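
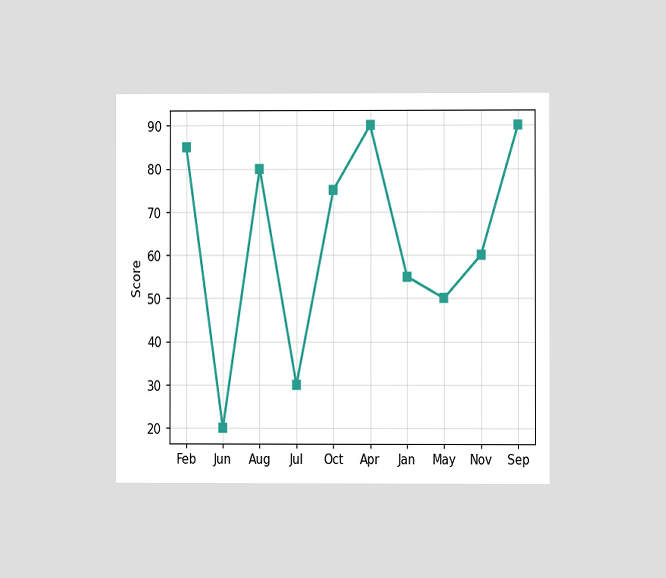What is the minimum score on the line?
20

The chart is viewed at a slight angle. The lowest point is at Jun, and reading across to the y-axis gives 20.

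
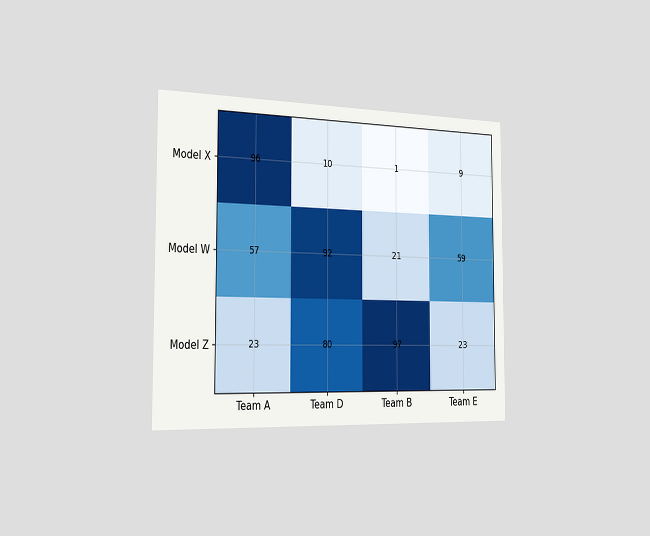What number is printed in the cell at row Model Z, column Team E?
The chart is viewed slightly from the left. The (Model Z, Team E) cell reads 23.

23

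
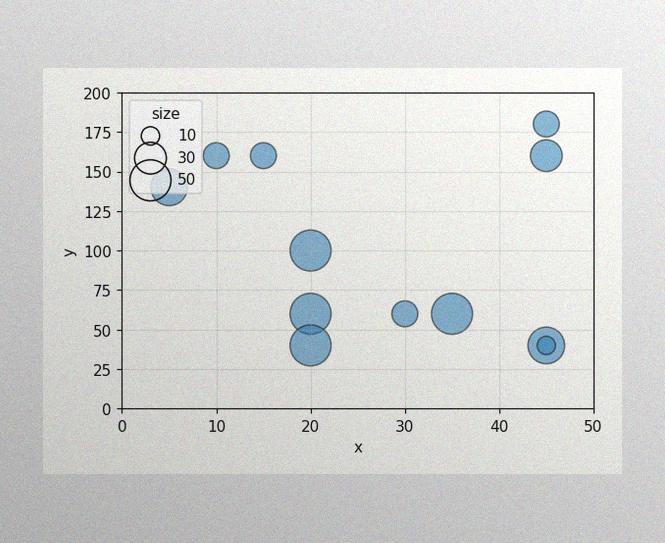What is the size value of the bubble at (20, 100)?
50

The image has some photo noise and uneven lighting. Matching the bubble at (20, 100) against the size legend gives 50.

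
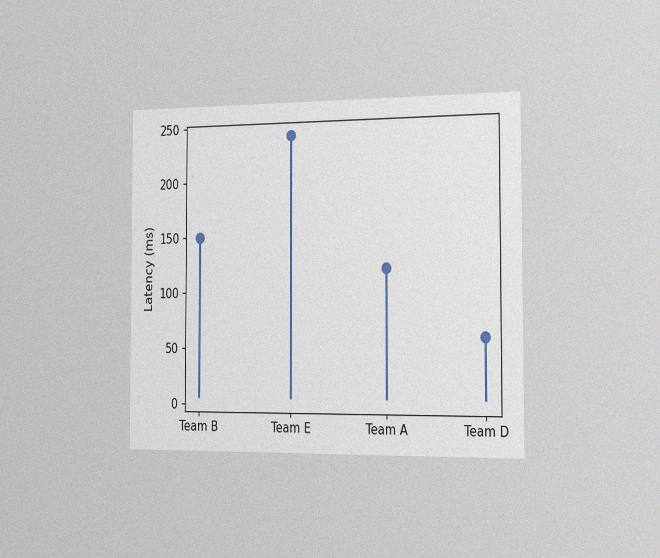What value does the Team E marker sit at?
240ms

The chart is viewed slightly from the right, with some photo noise. The Team E marker sits at 240ms.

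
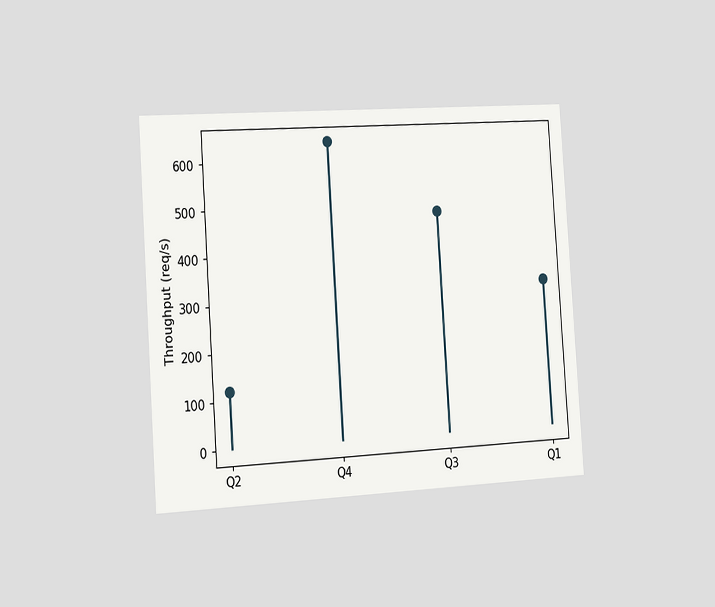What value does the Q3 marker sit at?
480req/s

The chart is tilted about 4° counter-clockwise and viewed slightly from the left. The Q3 marker sits at 480req/s.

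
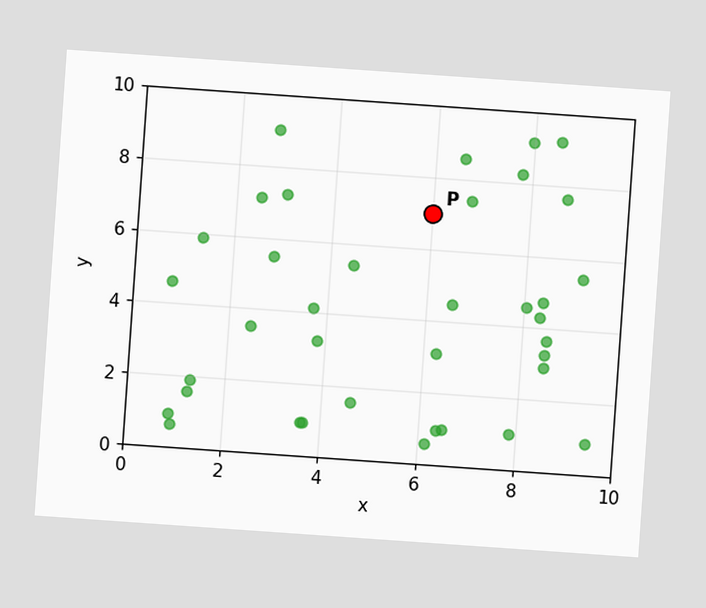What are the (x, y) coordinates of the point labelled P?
The chart is tilted about 4° clockwise. Following the gridlines from P to each axis, P sits at (6, 7).

(6, 7)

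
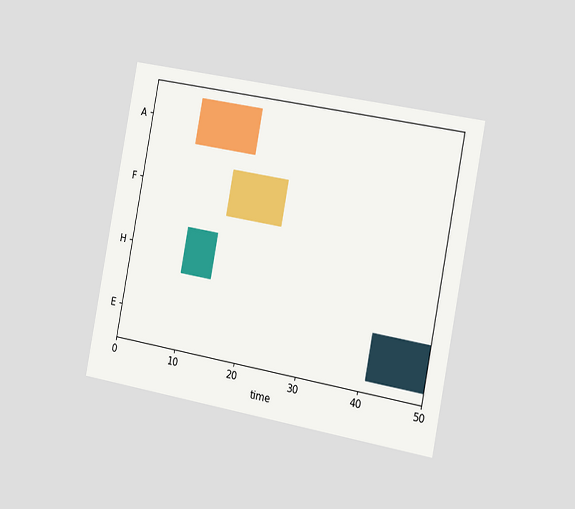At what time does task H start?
The chart is tilted about 11° clockwise and viewed slightly from the right. The H bar begins at t=9.

9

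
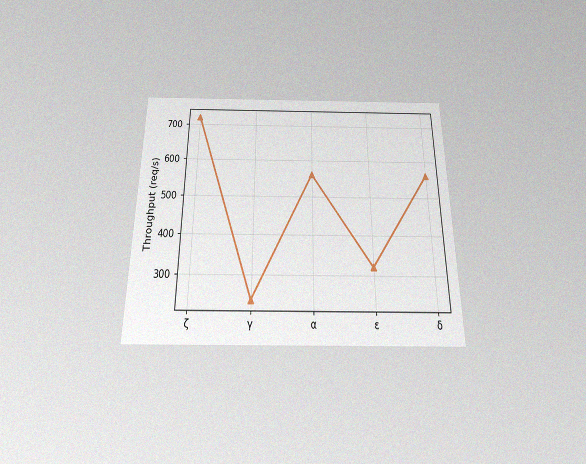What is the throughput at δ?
The chart is viewed slightly from below, with some photo noise. At δ, the line is at 560req/s.

560req/s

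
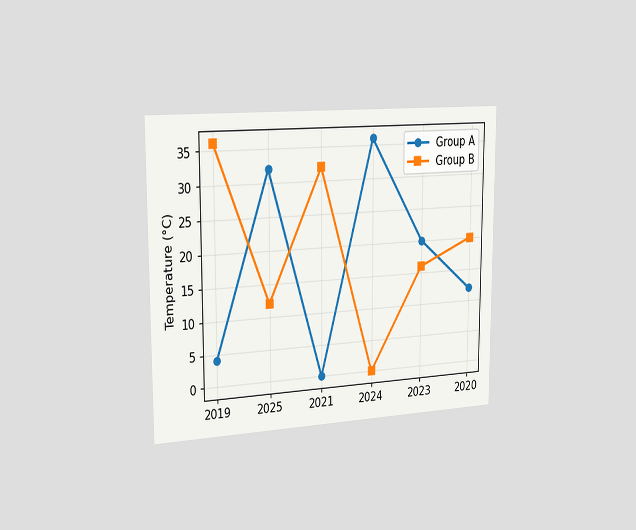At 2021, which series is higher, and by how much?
Group B, by 32°C

The chart is viewed slightly from the left. At 2021, Group B sits above the other line by 32°C.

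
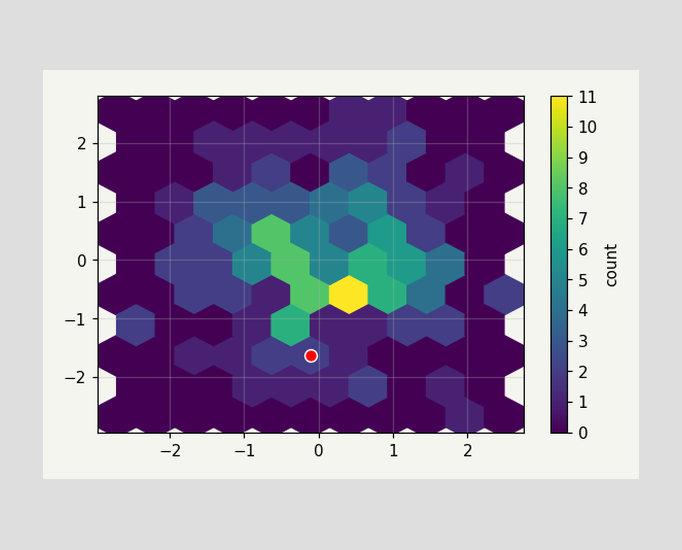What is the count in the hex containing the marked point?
The marked hex reads 2 on the colorbar.

2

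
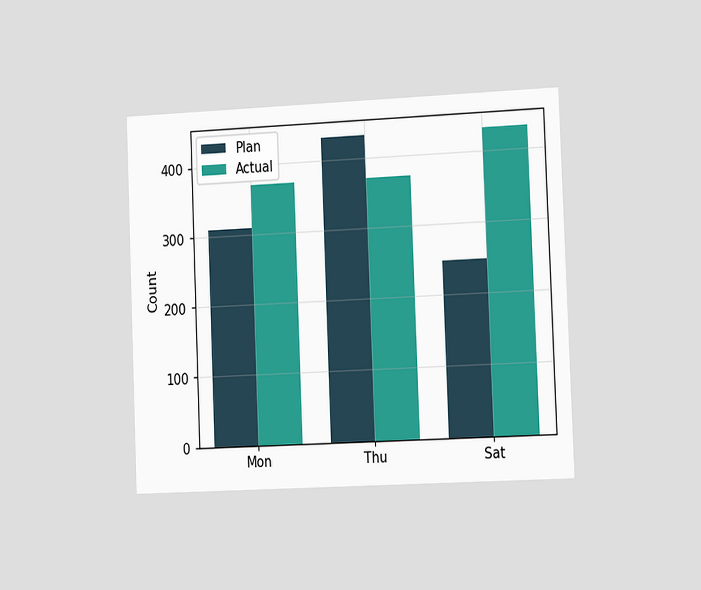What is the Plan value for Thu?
The chart is tilted about 2° counter-clockwise and viewed slightly from the right. The Plan bar at Thu reaches 434 on the y-axis.

434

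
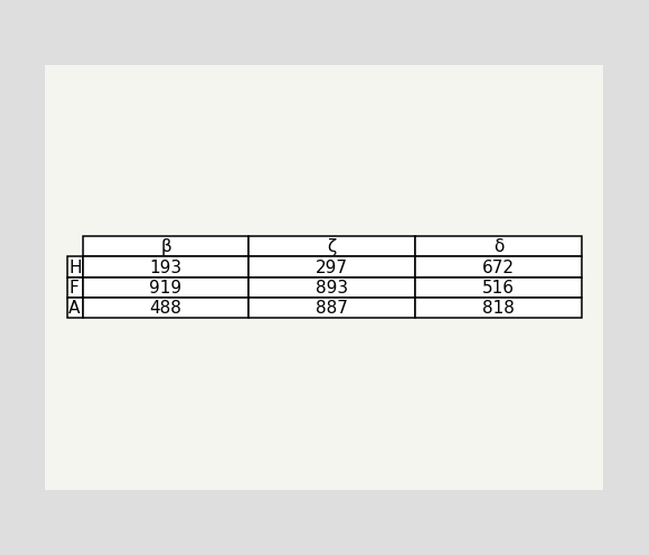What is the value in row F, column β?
The (F, β) cell reads 919.

919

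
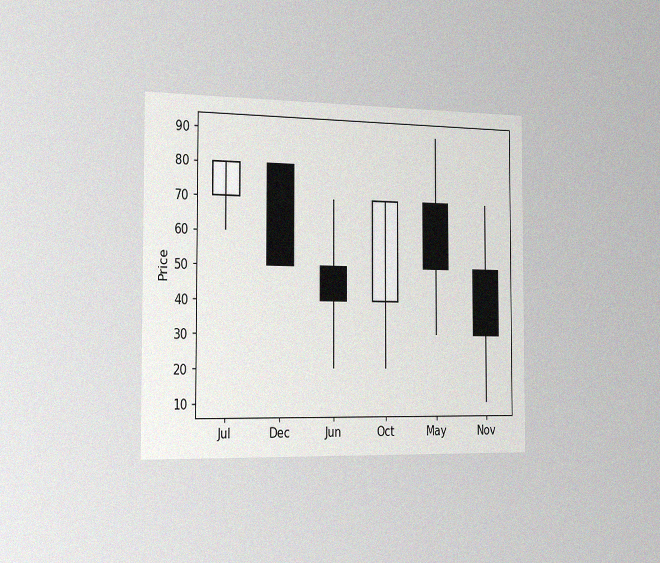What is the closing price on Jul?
80

The chart is viewed slightly from the left, with some photo noise. The Jul candle closes at 80.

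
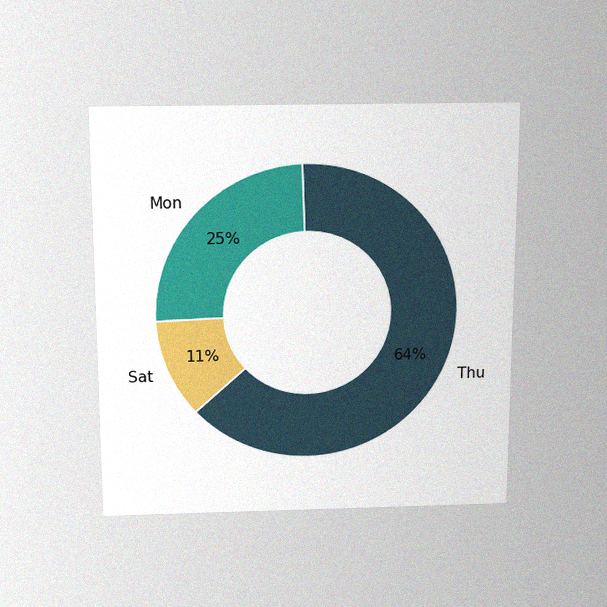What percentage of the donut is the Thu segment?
The chart is viewed slightly from above, with some photo noise. The Thu segment takes up 64% of the ring.

64%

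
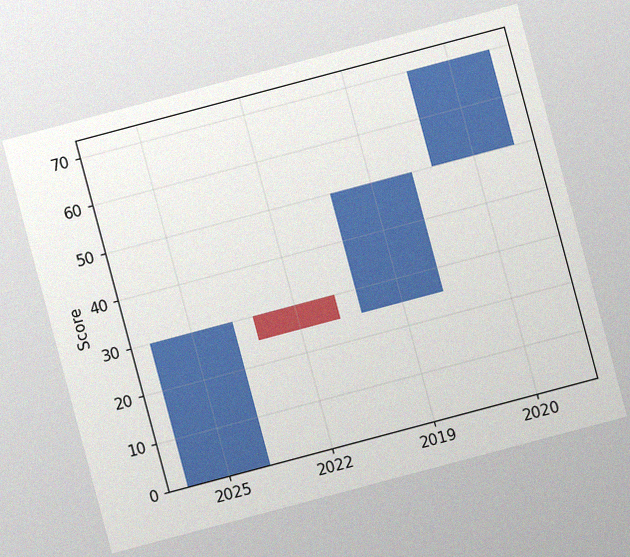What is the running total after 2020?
70

The chart is tilted about 15° counter-clockwise, with some photo noise. After 2020 the running total reaches 70.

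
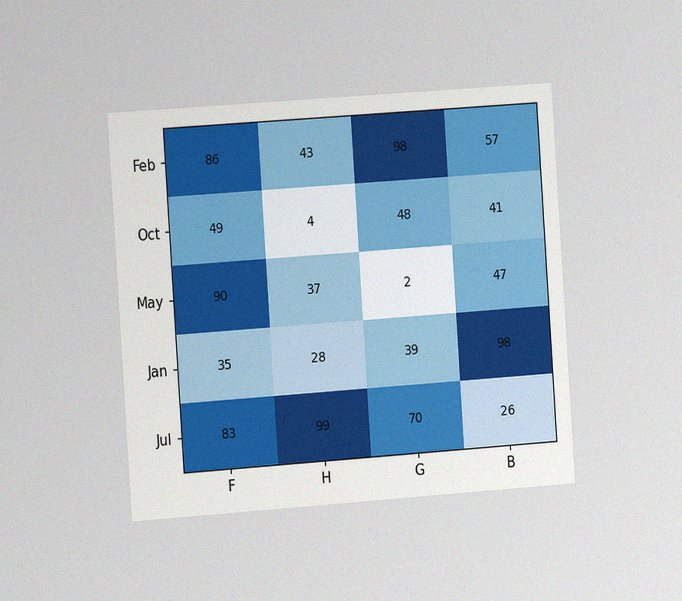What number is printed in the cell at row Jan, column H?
28

The chart is tilted about 4° counter-clockwise and viewed slightly from the left, with some photo noise. The (Jan, H) cell reads 28.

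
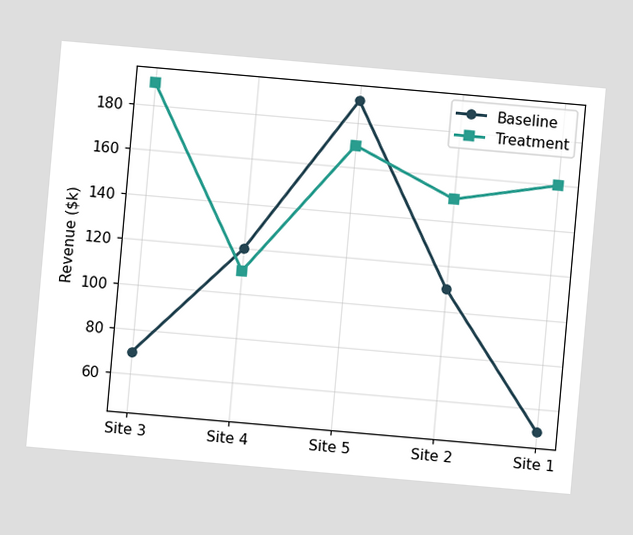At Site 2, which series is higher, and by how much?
The chart is tilted about 5° clockwise. At Site 2, Treatment sits above the other line by $40k.

Treatment, by $40k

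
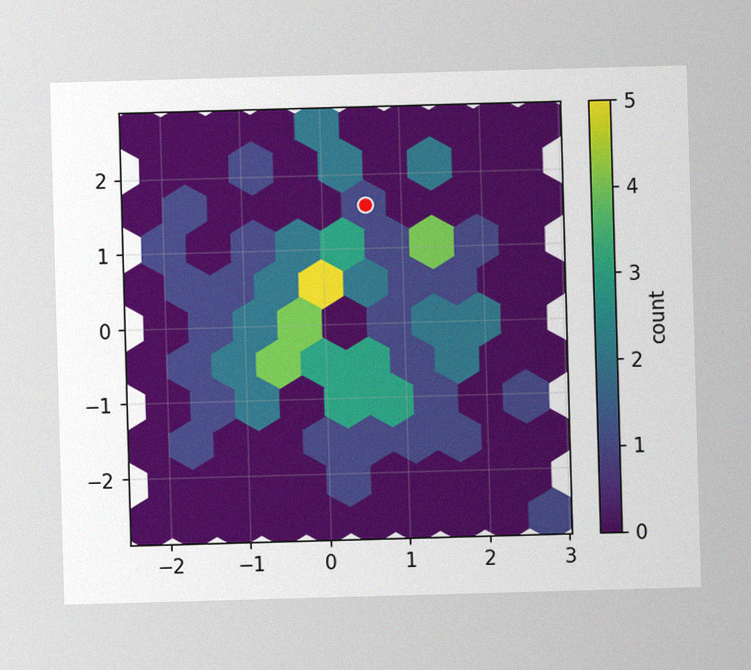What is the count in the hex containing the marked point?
The image has some photo noise and uneven lighting. The marked hex reads 1 on the colorbar.

1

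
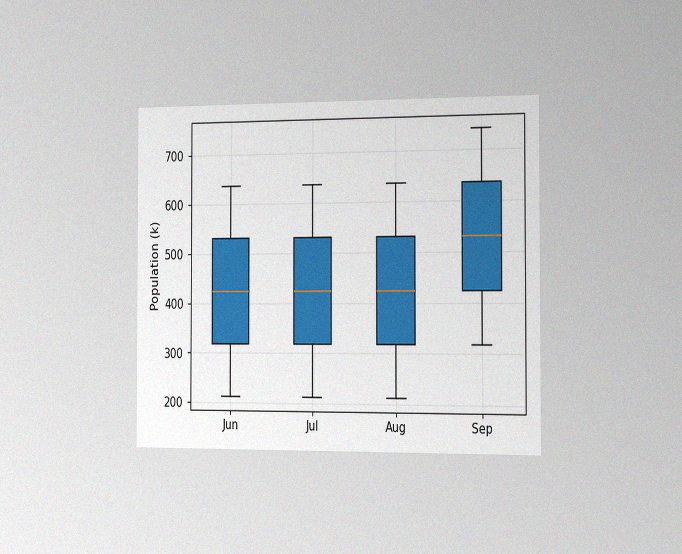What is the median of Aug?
The chart is viewed slightly from the right, with some photo noise. The median line in the Aug box sits at 424k.

424k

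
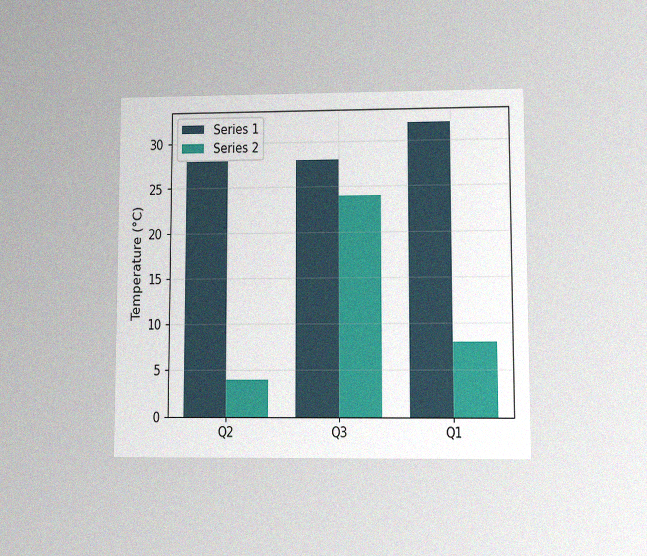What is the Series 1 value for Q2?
The chart is viewed at a slight angle, with some photo noise. The Series 1 bar at Q2 reaches 28°C on the y-axis.

28°C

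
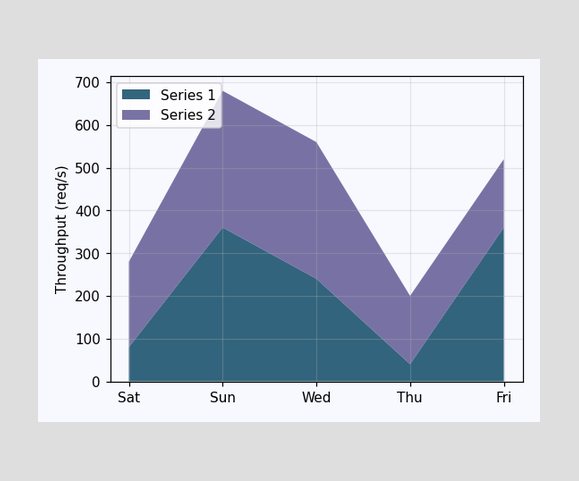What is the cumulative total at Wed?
The stacked total at Wed reaches 560req/s.

560req/s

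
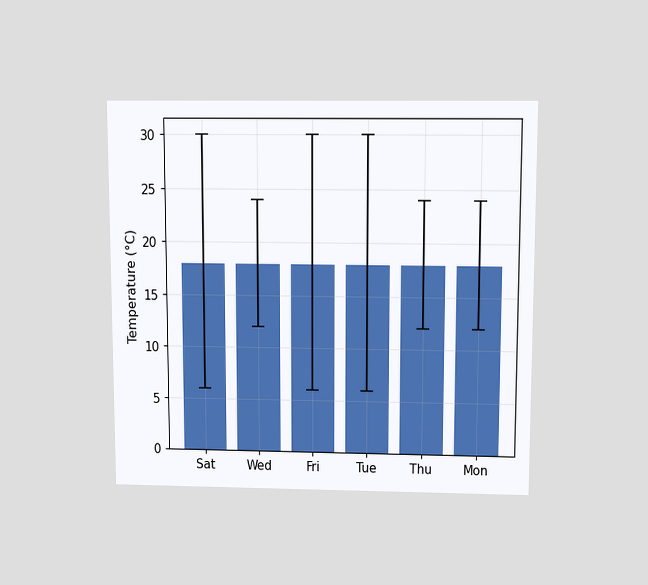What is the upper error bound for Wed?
The chart is viewed slightly from above. The Wed bar's upper whisker reaches 24°C.

24°C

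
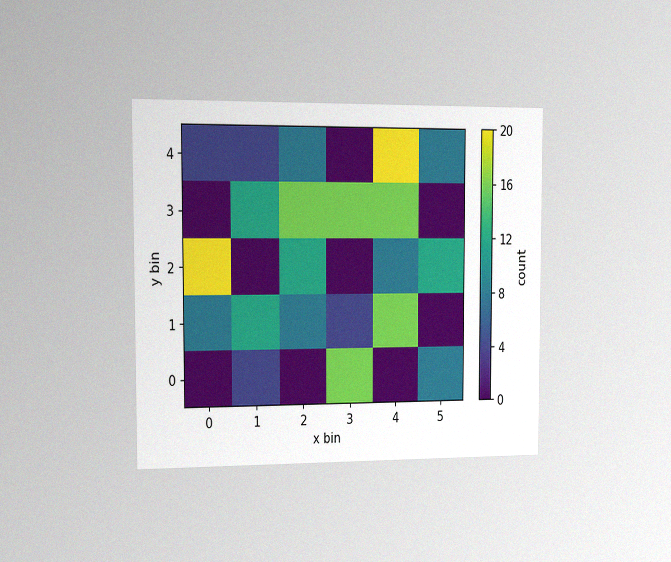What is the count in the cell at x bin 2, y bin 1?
8

The chart is viewed slightly from the left, with some photo noise. Matching the cell (2, 1) against the colorbar gives 8.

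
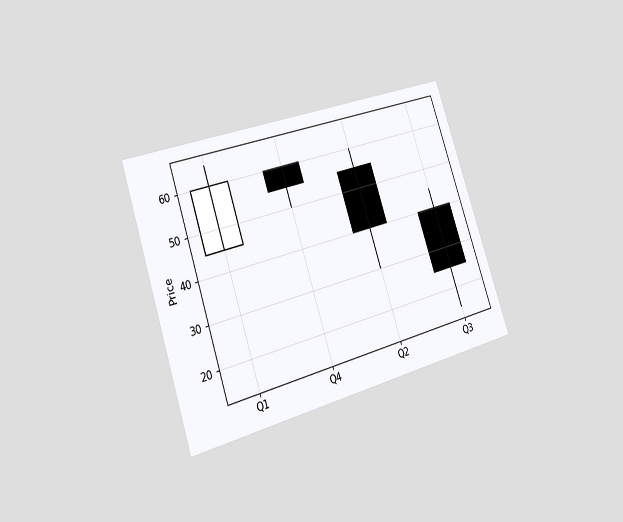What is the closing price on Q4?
The chart is tilted about 18° counter-clockwise and viewed slightly from the left. The Q4 candle closes at 55.

55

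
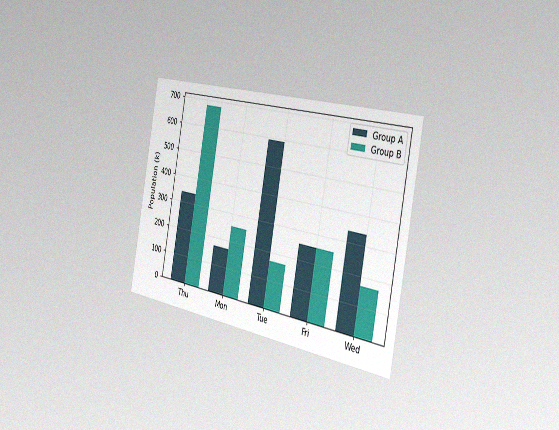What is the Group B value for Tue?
The chart is tilted about 10° clockwise and viewed slightly from the right, with some photo noise. The Group B bar at Tue reaches 170k on the y-axis.

170k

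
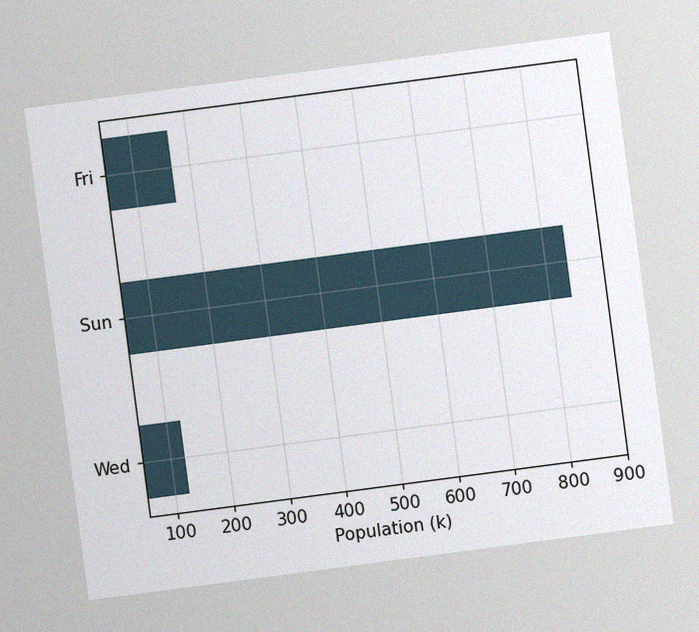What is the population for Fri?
168k

The chart is tilted about 7° counter-clockwise, with some photo noise. Reading along the chart's x-axis, the Fri bar reaches 168k.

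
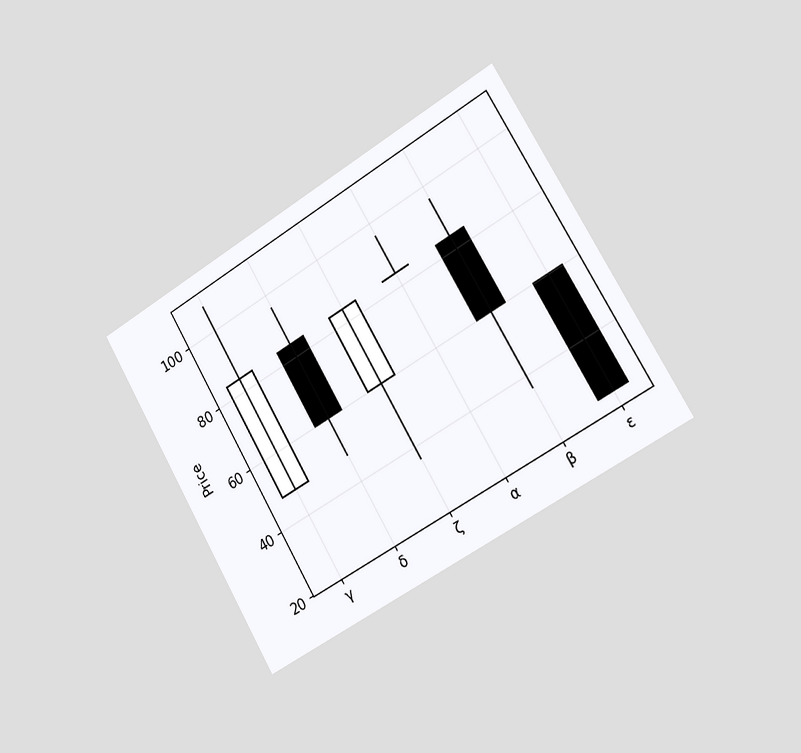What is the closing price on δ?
60

The chart is tilted about 30° counter-clockwise and viewed slightly from the right. The δ candle closes at 60.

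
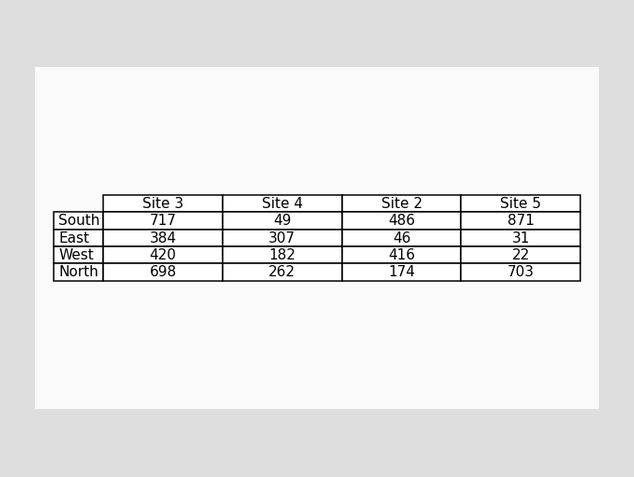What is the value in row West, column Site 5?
22

The (West, Site 5) cell reads 22.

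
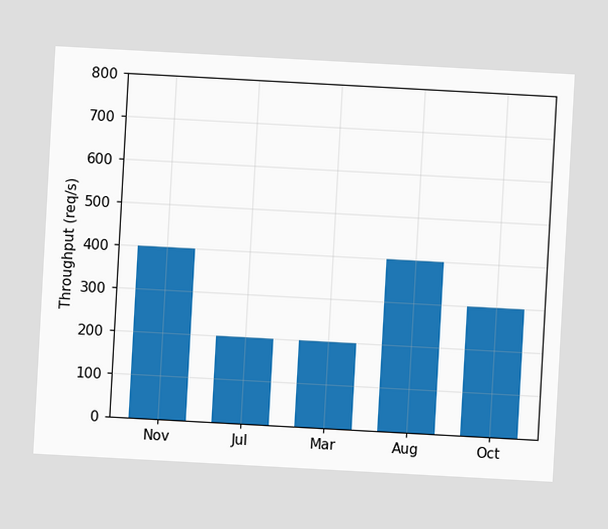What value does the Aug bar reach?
400req/s

The chart is tilted about 3° clockwise. Reading along the chart's y-axis, the Aug bar reaches 400req/s.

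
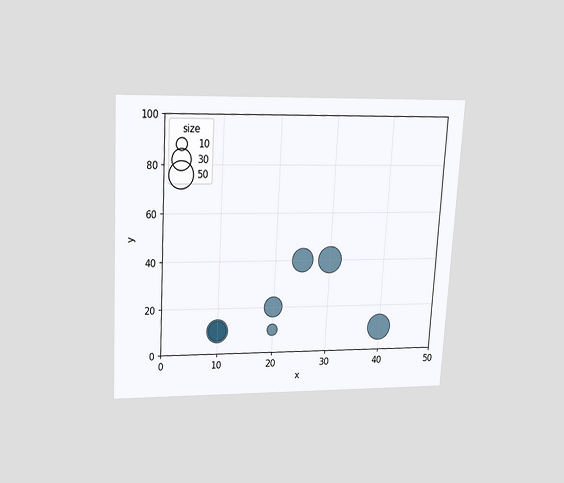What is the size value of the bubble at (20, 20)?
The chart is tilted about 3° clockwise and viewed slightly from above. Matching the bubble at (20, 20) against the size legend gives 30.

30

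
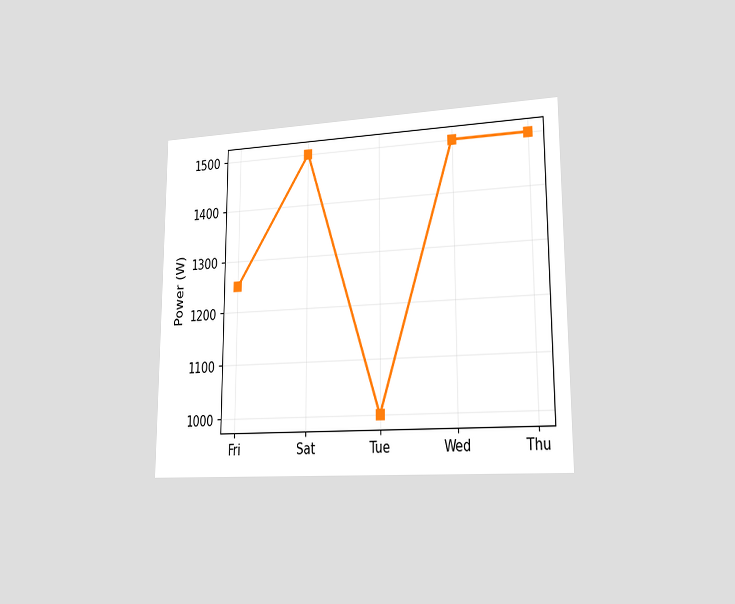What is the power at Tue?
1000W

The chart is viewed slightly from the right. At Tue, the line is at 1000W.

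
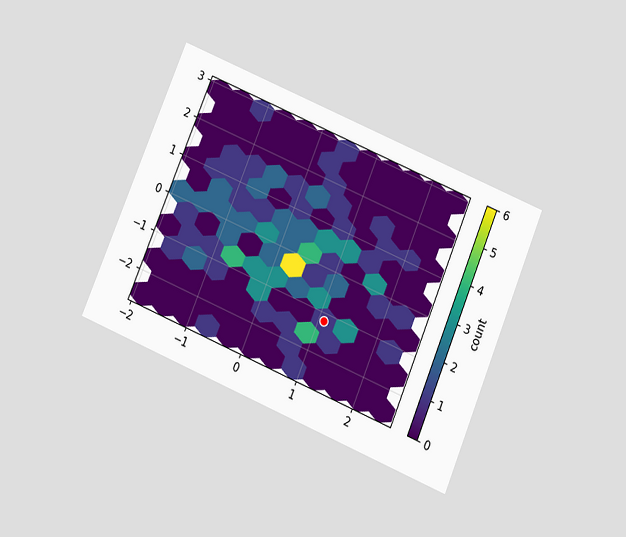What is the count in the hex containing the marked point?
1

The chart is tilted about 23° clockwise and viewed slightly from below. The marked hex reads 1 on the colorbar.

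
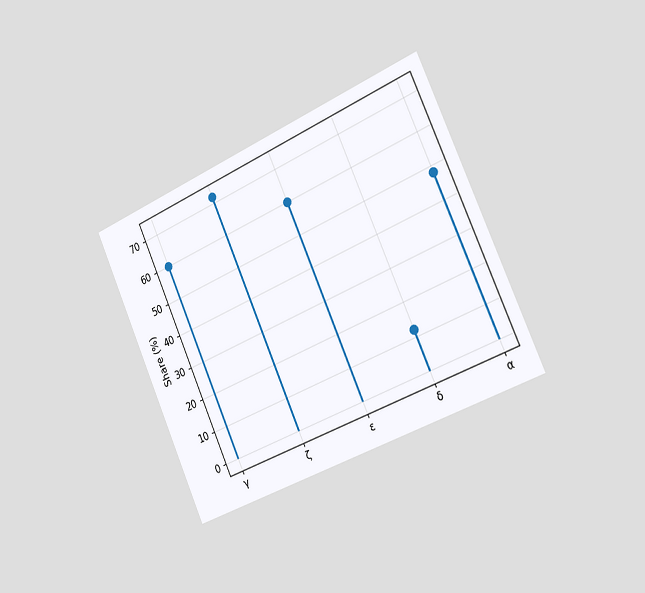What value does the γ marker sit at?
The chart is tilted about 24° counter-clockwise and viewed slightly from the right. The γ marker sits at 60%.

60%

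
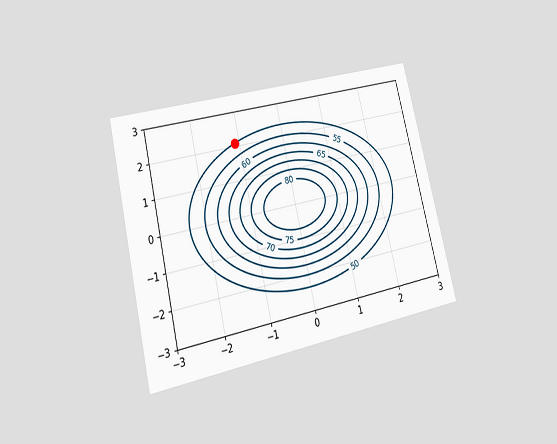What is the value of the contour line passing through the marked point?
50

The chart is tilted about 13° counter-clockwise and viewed at a slight angle. The marked point sits on the contour labelled 50.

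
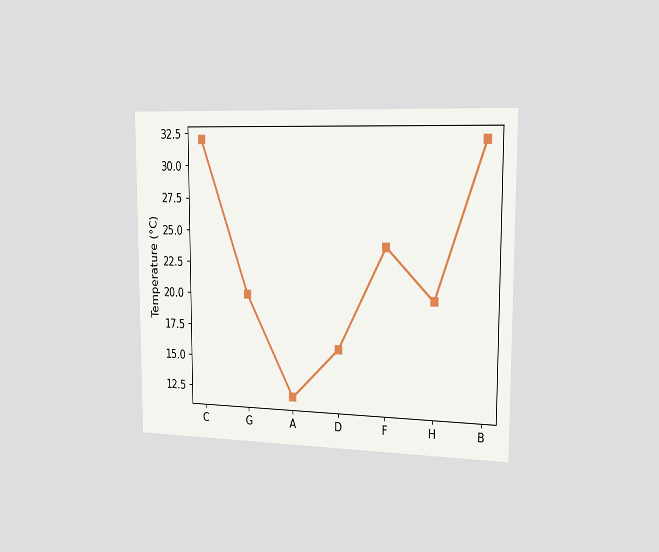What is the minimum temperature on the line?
The chart is viewed slightly from the right. The lowest point is at A, and reading across to the y-axis gives 12°C.

12°C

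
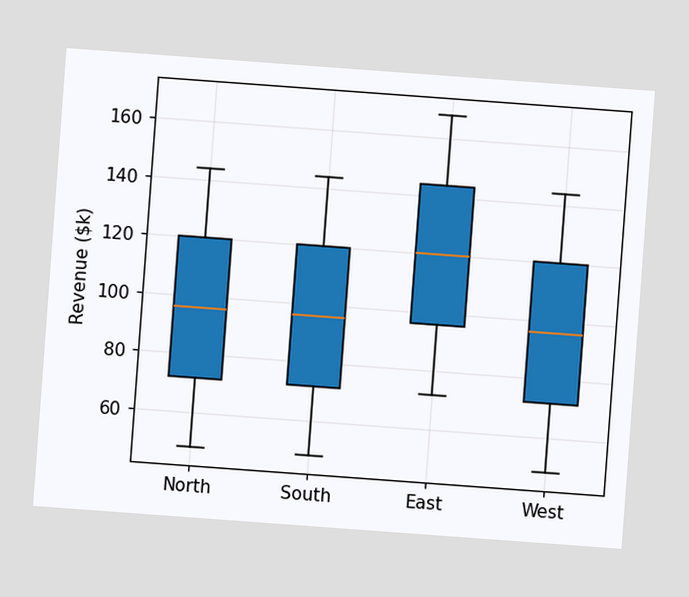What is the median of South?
The chart is tilted about 4° clockwise. The median line in the South box sits at $96k.

$96k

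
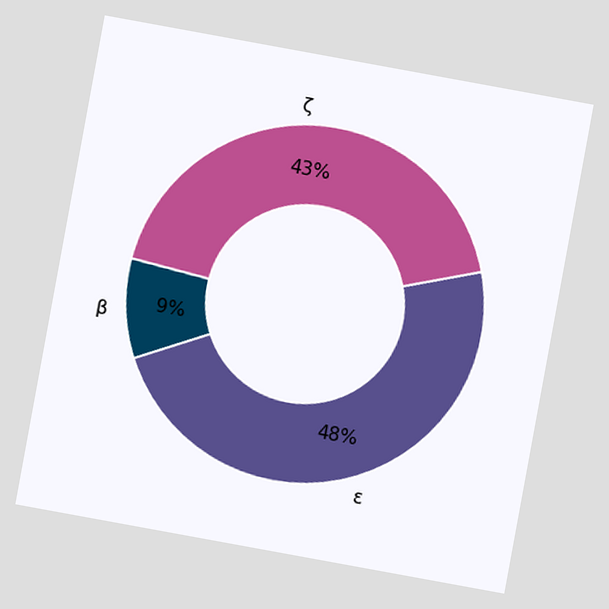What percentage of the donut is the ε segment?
48%

The chart is tilted about 10° clockwise. The ε segment takes up 48% of the ring.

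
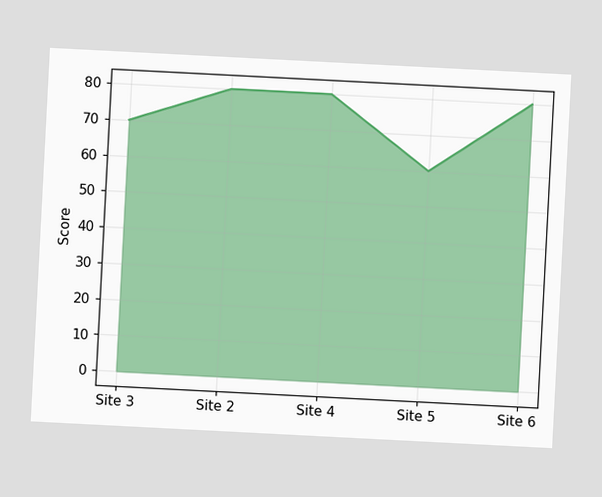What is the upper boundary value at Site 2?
The chart is tilted about 3° clockwise. At Site 2 the upper boundary is at 80.

80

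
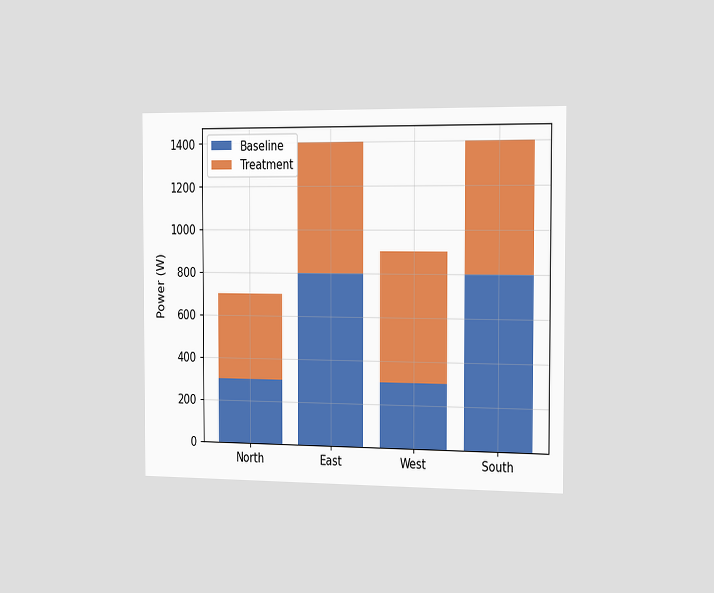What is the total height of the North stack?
The chart is viewed slightly from the right. The North stack's top reaches 700W on the y-axis.

700W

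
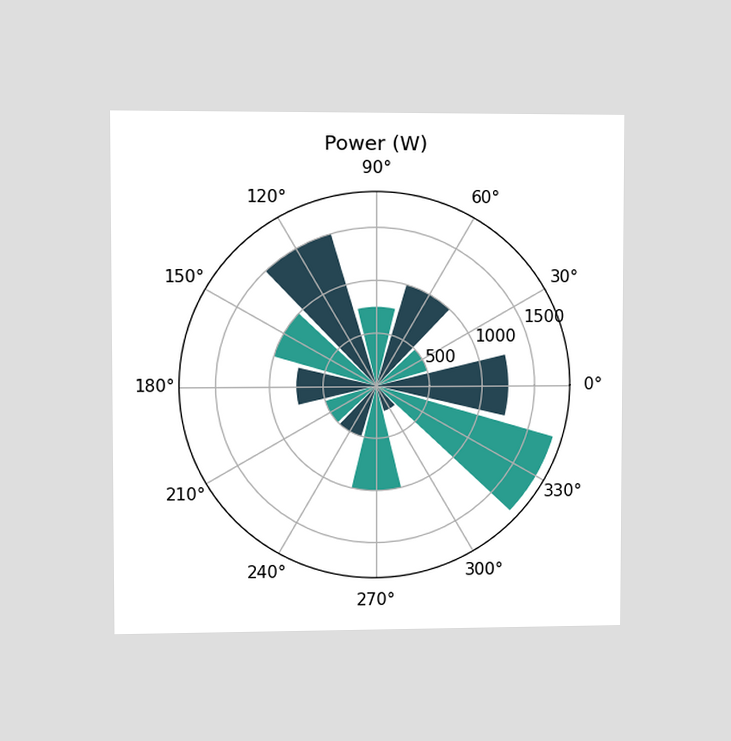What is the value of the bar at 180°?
The chart is viewed at a slight angle. The bar at 180° reaches 750W on the radial axis.

750W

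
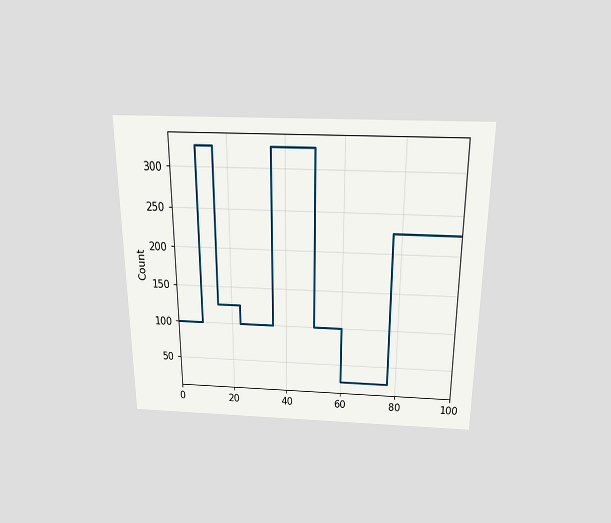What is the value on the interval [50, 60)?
100

The chart is viewed slightly from above. On [50, 60) the step sits at 100.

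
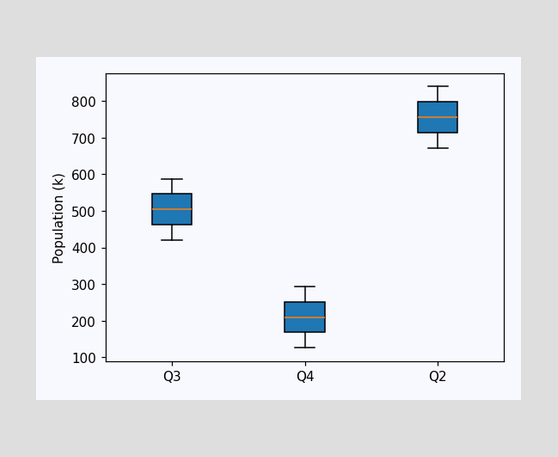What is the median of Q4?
The median line in the Q4 box sits at 210k.

210k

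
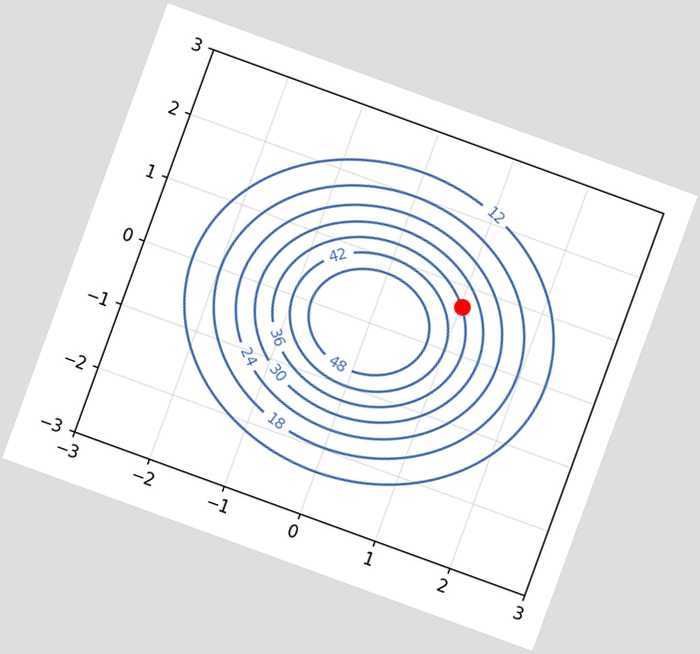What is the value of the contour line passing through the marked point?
36

The chart is tilted about 20° clockwise. The marked point sits on the contour labelled 36.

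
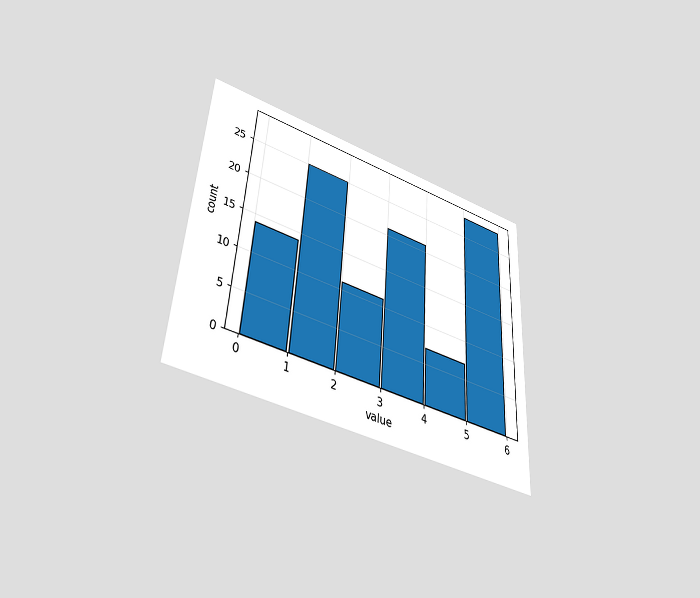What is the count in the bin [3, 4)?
The chart is tilted about 3° clockwise and viewed slightly from below. The [3, 4) bin has height 21.

21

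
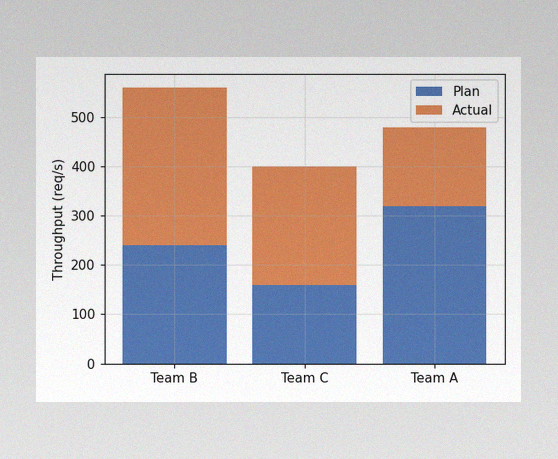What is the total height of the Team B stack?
The image has some photo noise and uneven lighting. The Team B stack's top reaches 560req/s on the y-axis.

560req/s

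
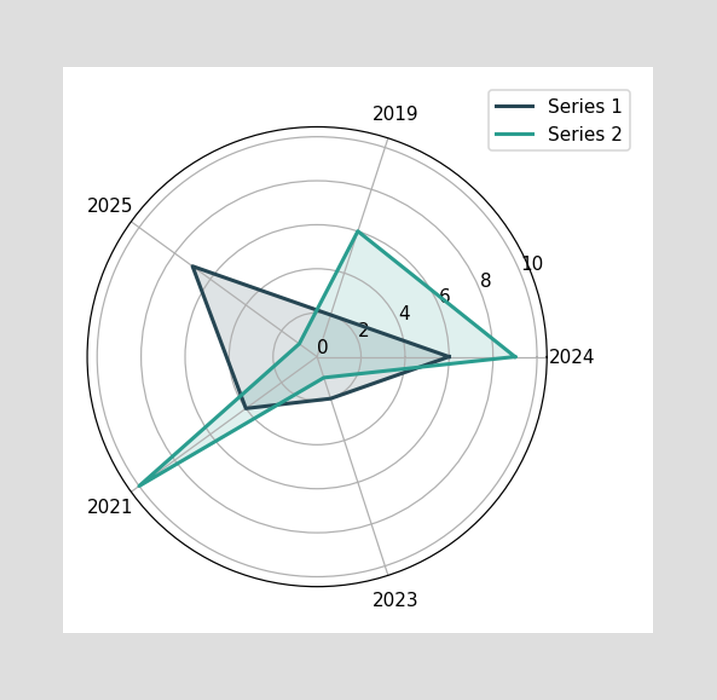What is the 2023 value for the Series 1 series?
2

On the 2023 axis, Series 1 reaches 2.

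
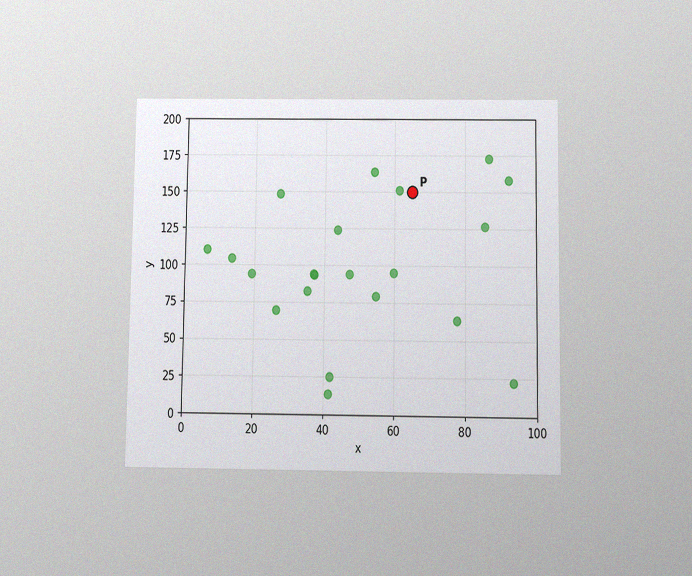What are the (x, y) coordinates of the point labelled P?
The chart is viewed slightly from below, with some photo noise. Following the gridlines from P to each axis, P sits at (65, 150).

(65, 150)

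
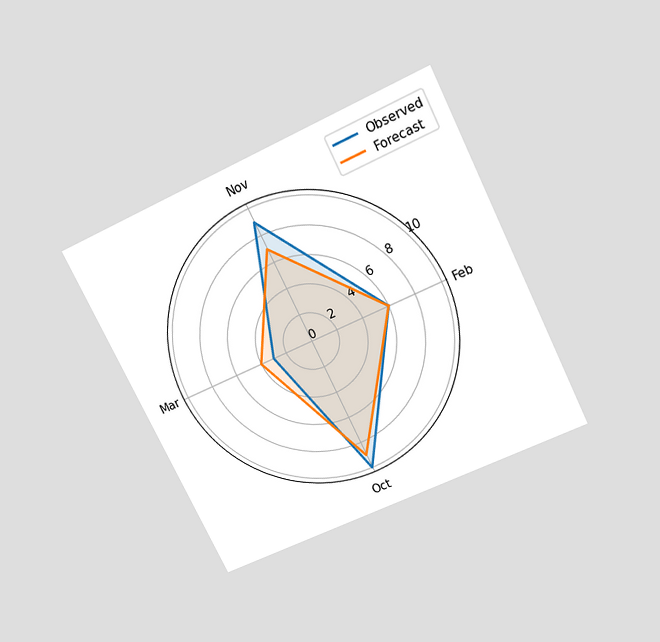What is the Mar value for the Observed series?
3

The chart is tilted about 26° counter-clockwise and viewed slightly from above. On the Mar axis, Observed reaches 3.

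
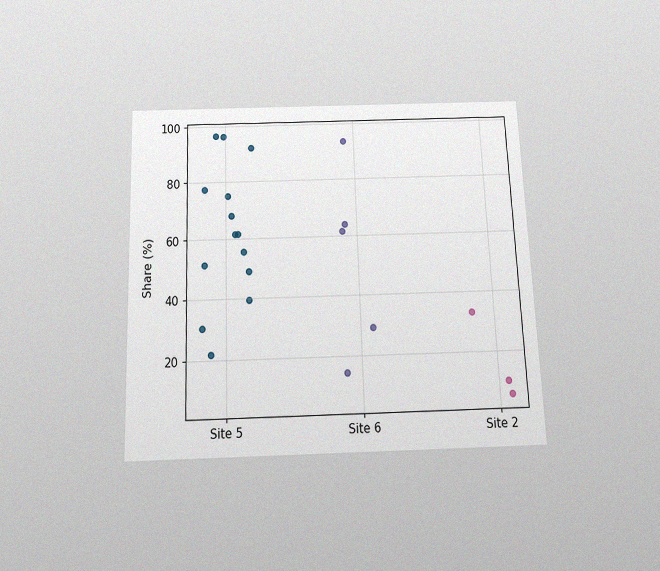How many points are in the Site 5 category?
The chart is tilted about 2° counter-clockwise and viewed slightly from below, with some photo noise. Counting the markers in the Site 5 column gives 14.

14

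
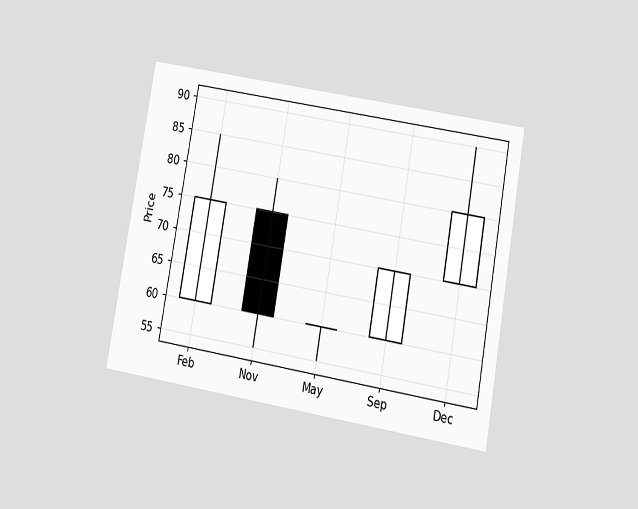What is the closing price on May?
60

The chart is tilted about 10° clockwise and viewed slightly from below. The May candle closes at 60.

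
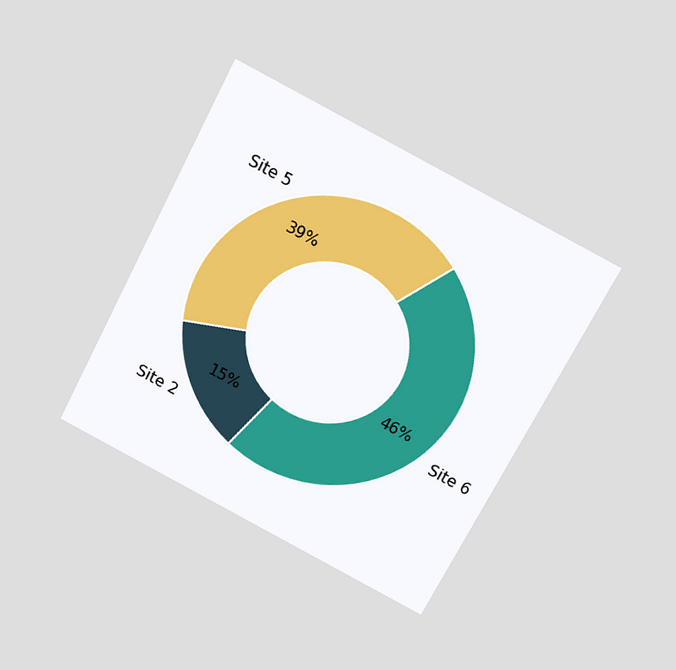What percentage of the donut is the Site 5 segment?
39%

The chart is tilted about 27° clockwise and viewed slightly from above. The Site 5 segment takes up 39% of the ring.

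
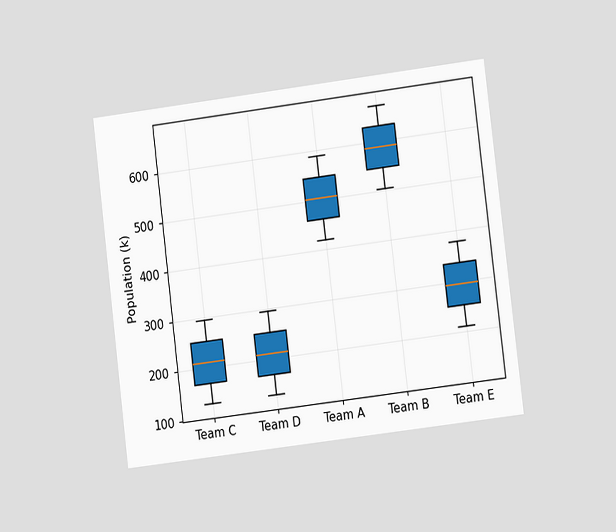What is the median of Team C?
210k

The chart is tilted about 7° counter-clockwise and viewed at a slight angle. The median line in the Team C box sits at 210k.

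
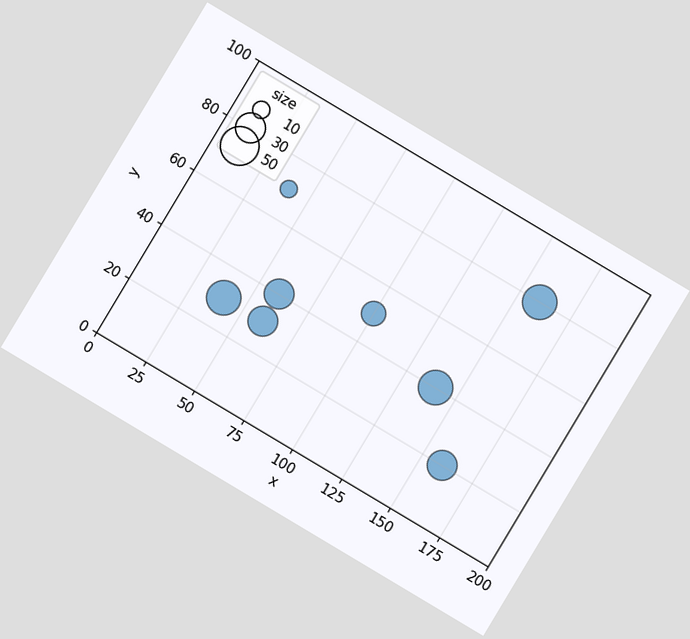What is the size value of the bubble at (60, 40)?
30

The chart is tilted about 31° clockwise. Matching the bubble at (60, 40) against the size legend gives 30.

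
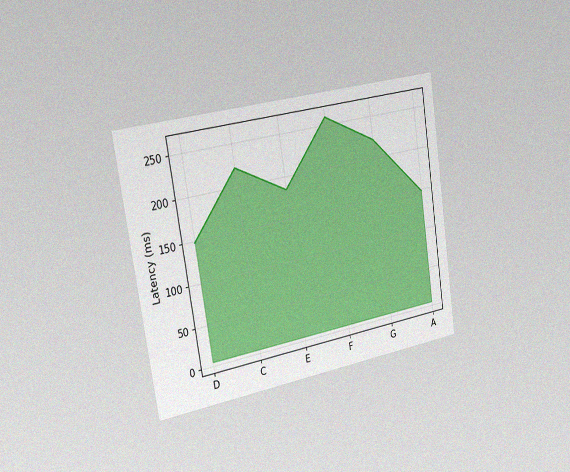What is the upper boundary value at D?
148ms

The chart is tilted about 9° counter-clockwise and viewed slightly from the left, with some photo noise. At D the upper boundary is at 148ms.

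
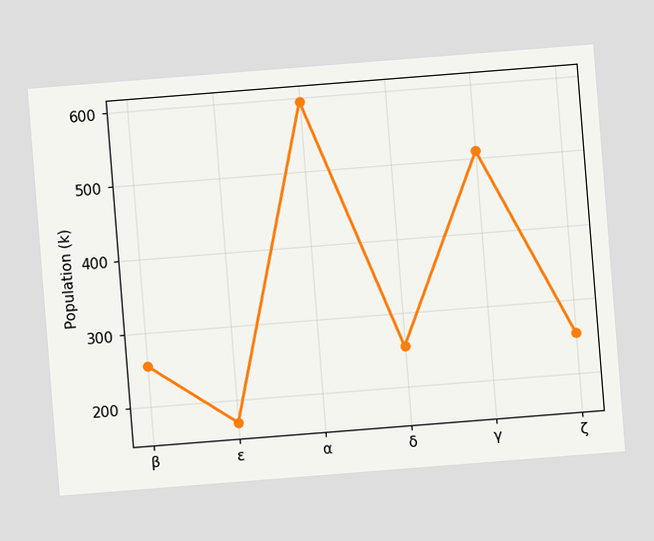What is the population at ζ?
The chart is tilted about 5° counter-clockwise. At ζ, the line is at 255k.

255k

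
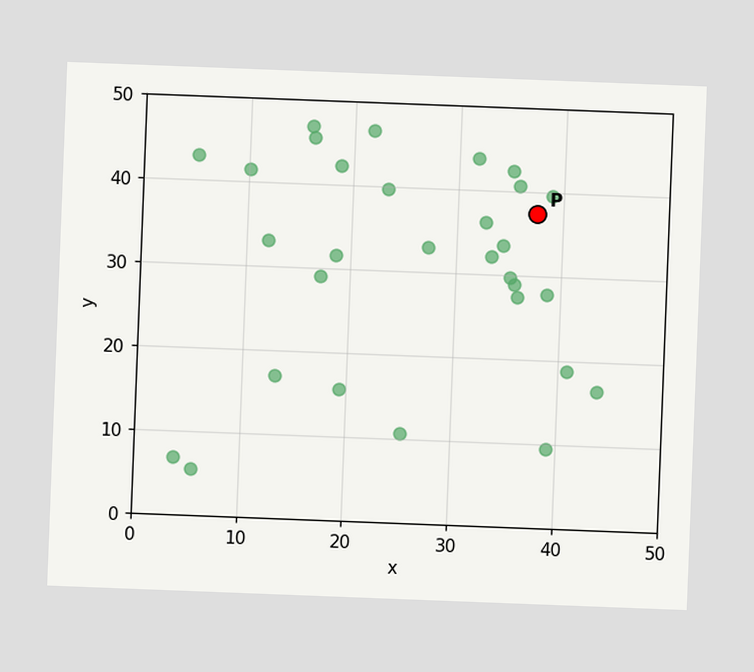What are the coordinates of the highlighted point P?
The chart is tilted about 2° clockwise. Following the gridlines from P to each axis, P sits at (37.5, 37.5).

(37.5, 37.5)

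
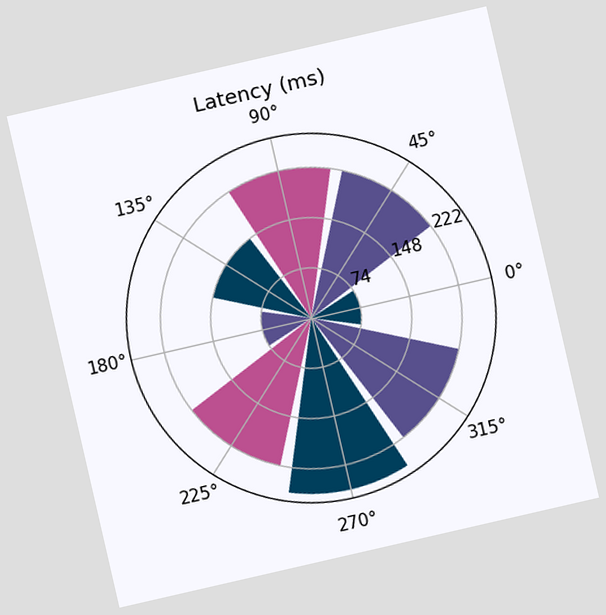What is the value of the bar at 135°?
The chart is tilted about 13° counter-clockwise. The bar at 135° reaches 148ms on the radial axis.

148ms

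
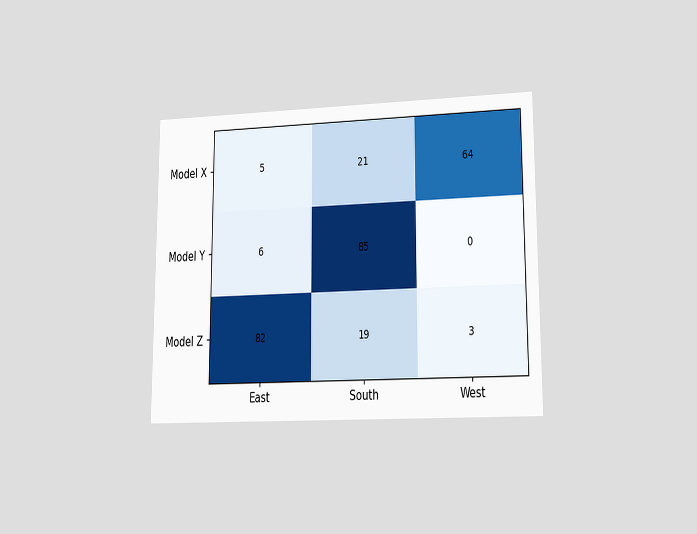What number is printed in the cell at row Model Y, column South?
The chart is viewed at a slight angle. The (Model Y, South) cell reads 85.

85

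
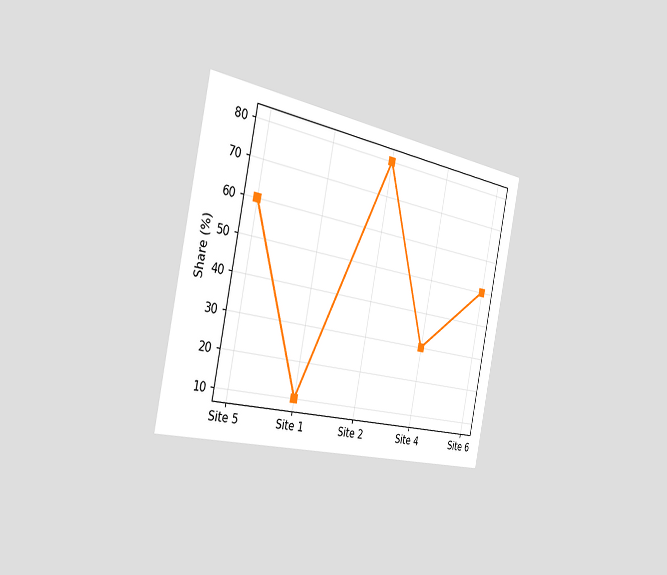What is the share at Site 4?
30%

The chart is tilted about 12° clockwise and viewed slightly from the left. At Site 4, the line is at 30%.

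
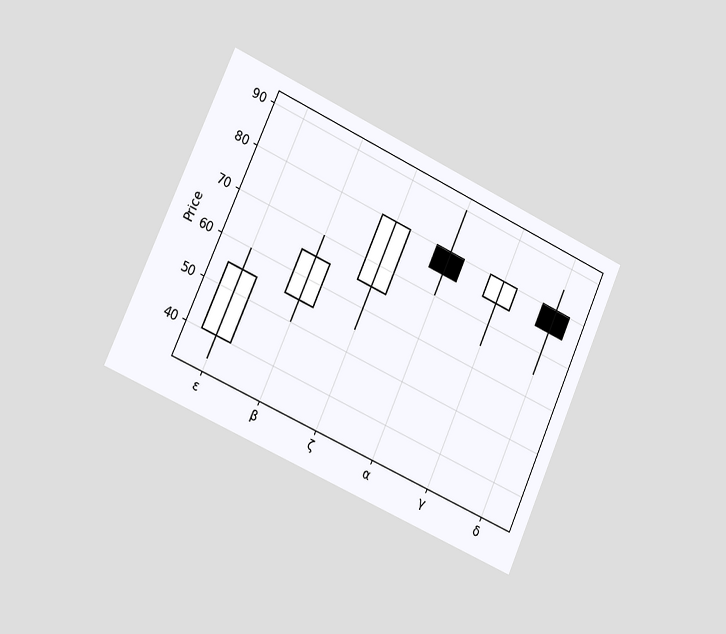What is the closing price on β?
65

The chart is tilted about 24° clockwise and viewed slightly from the left. The β candle closes at 65.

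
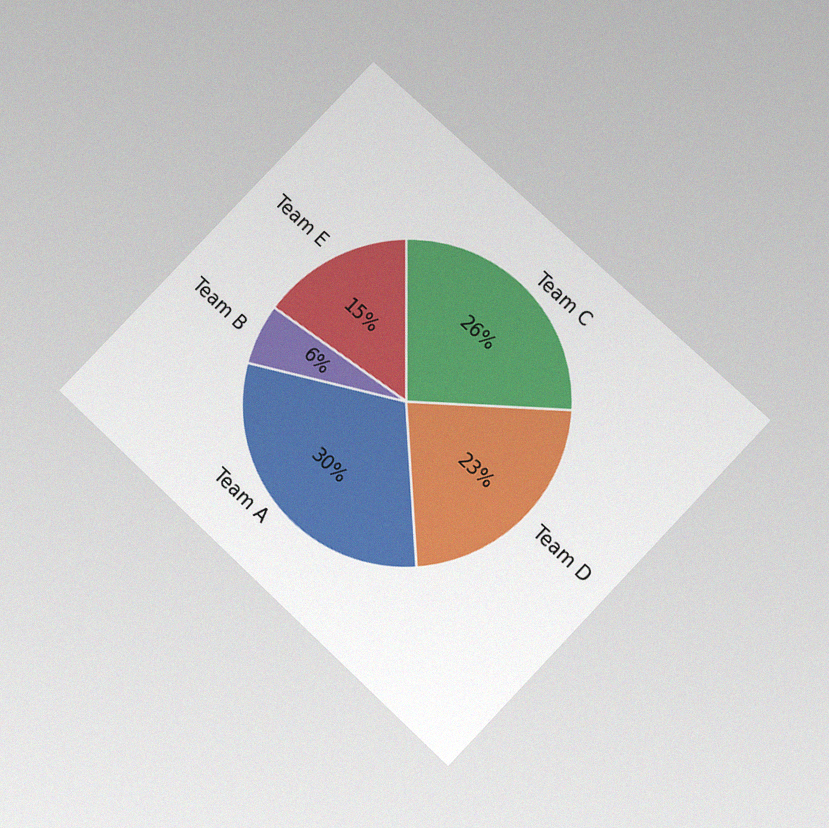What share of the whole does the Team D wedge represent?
23%

The chart is tilted about 44° clockwise and viewed slightly from below, with some photo noise. The Team D slice takes up 23% of the pie.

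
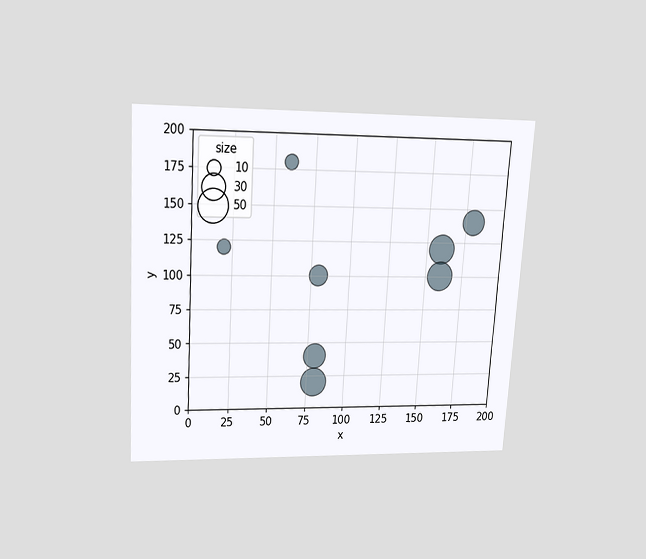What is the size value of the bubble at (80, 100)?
20

The chart is tilted about 4° clockwise and viewed slightly from above. Matching the bubble at (80, 100) against the size legend gives 20.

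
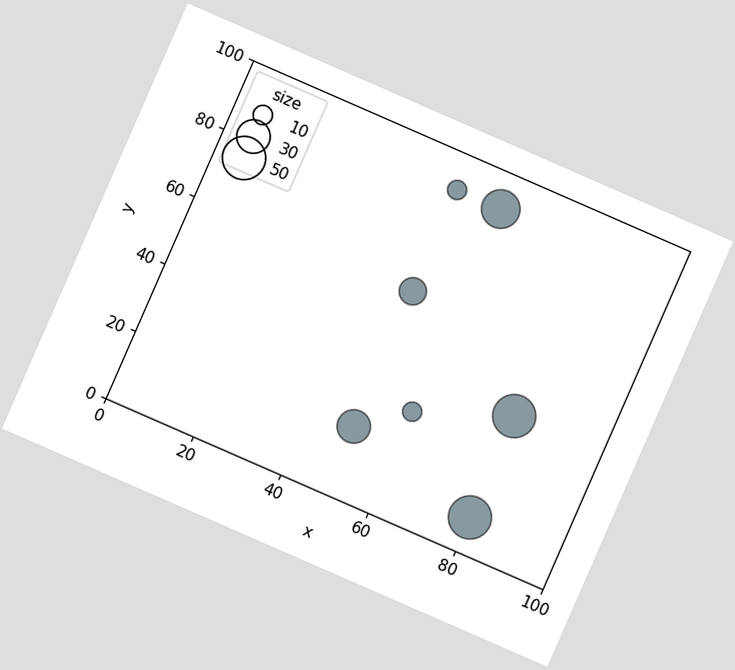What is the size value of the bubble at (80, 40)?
50

The chart is tilted about 24° clockwise. Matching the bubble at (80, 40) against the size legend gives 50.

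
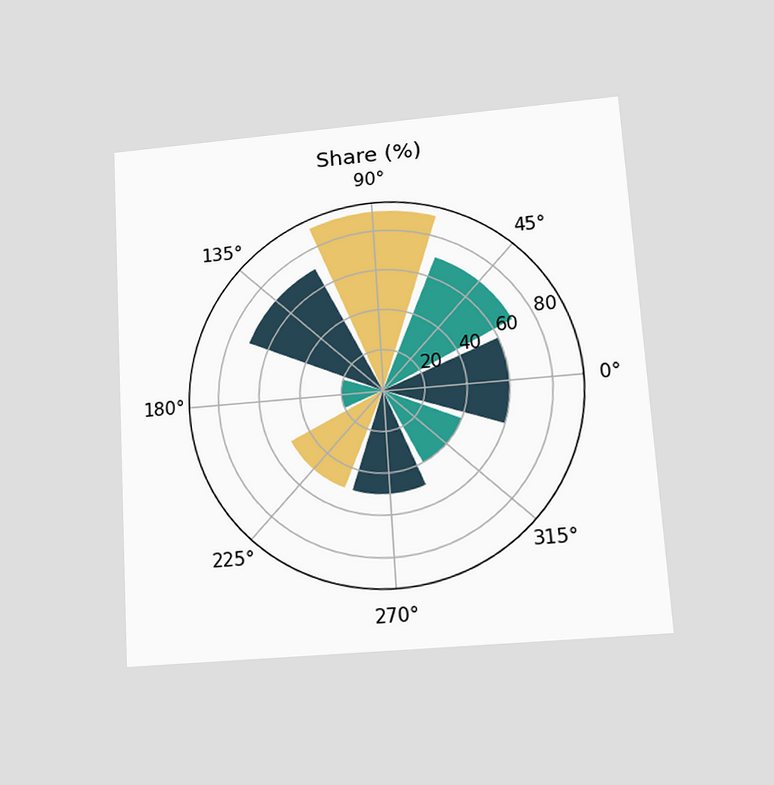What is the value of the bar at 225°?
The chart is tilted about 4° counter-clockwise and viewed slightly from below. The bar at 225° reaches 50% on the radial axis.

50%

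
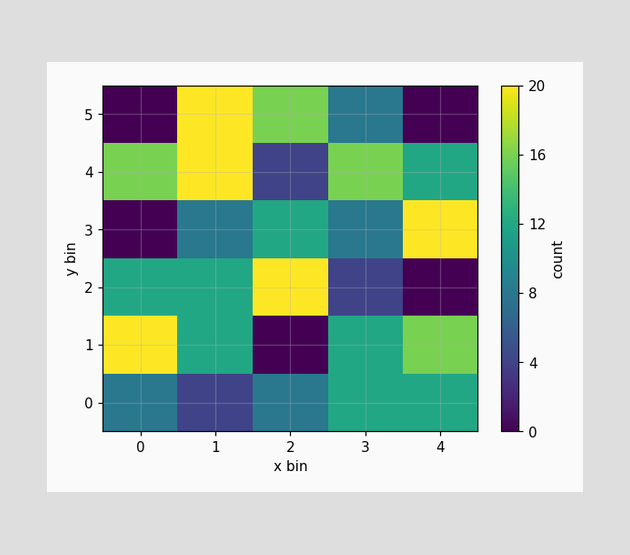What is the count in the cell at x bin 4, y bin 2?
0

Matching the cell (4, 2) against the colorbar gives 0.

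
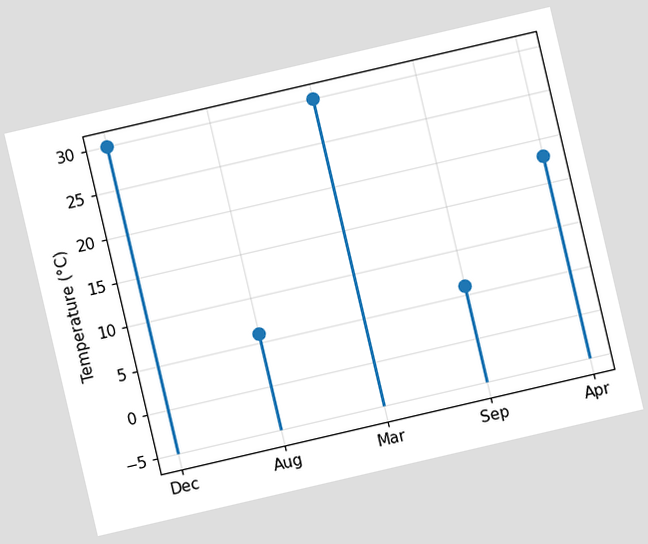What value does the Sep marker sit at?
6°C

The chart is tilted about 13° counter-clockwise. The Sep marker sits at 6°C.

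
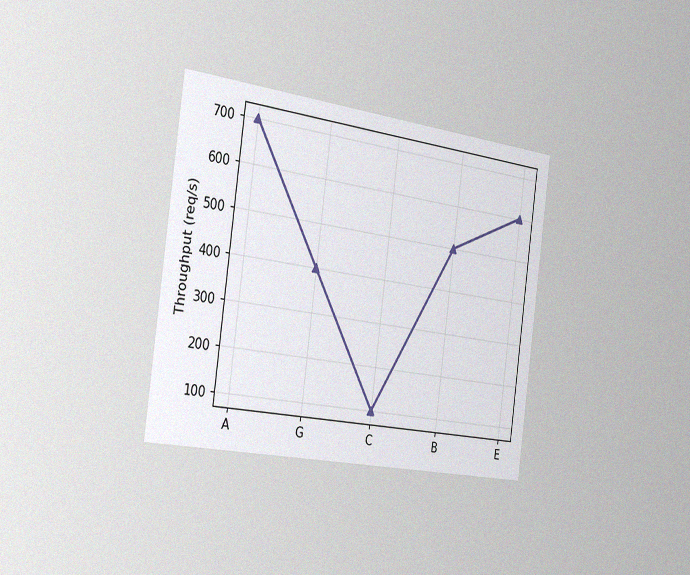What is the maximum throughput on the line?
The chart is tilted about 8° clockwise and viewed slightly from the left, with some photo noise. The highest point is at A, and reading across to the y-axis gives 700req/s.

700req/s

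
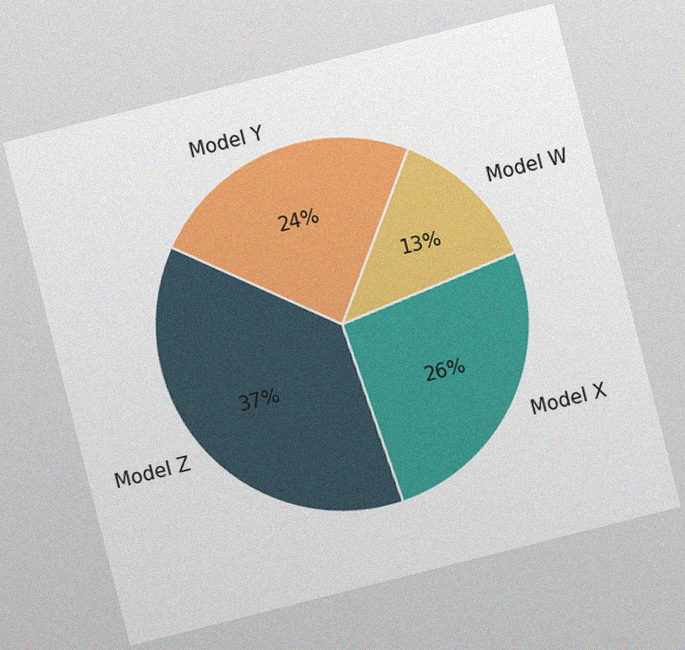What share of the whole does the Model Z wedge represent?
37%

The chart is tilted about 14° counter-clockwise, with some photo noise. The Model Z slice takes up 37% of the pie.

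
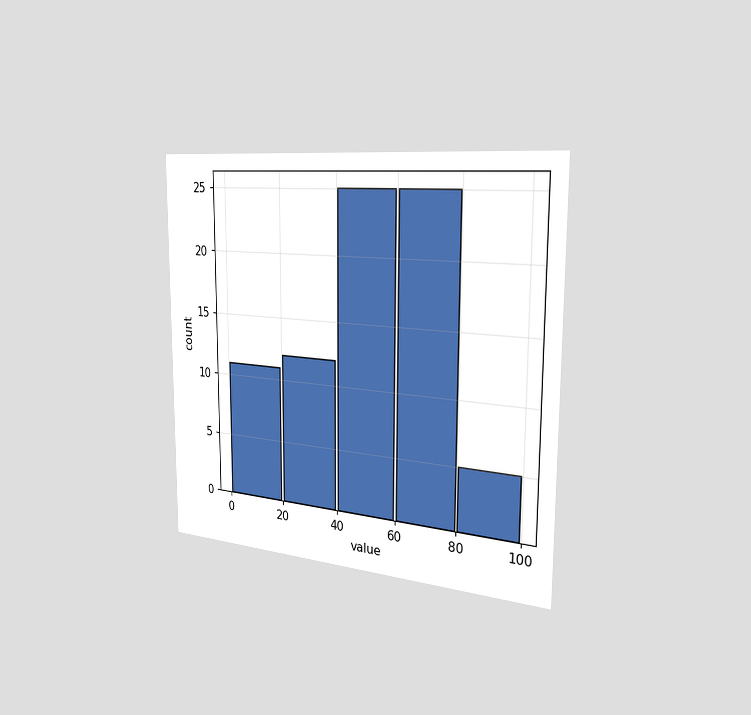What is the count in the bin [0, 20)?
11

The chart is viewed slightly from the right. The [0, 20) bin has height 11.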